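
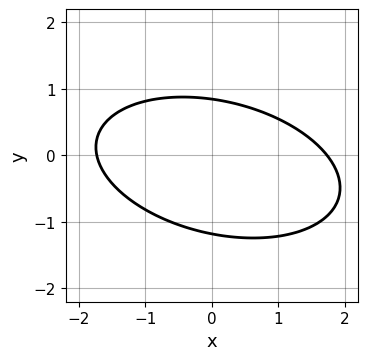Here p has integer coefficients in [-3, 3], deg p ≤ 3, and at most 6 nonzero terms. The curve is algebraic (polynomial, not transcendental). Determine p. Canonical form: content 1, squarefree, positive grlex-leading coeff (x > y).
1. deg p = 2.
2. Putting this together gives p.

x^2 + x*y + 3*y^2 + y - 3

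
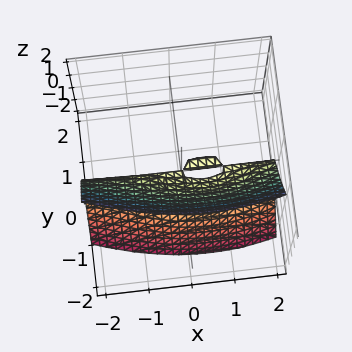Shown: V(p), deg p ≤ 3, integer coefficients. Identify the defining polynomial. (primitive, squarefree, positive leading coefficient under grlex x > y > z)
x^2*y + 3*y^3 - x*y + 2*z^2

1. The picture has 2 separate pieces.
2. deg p = 3.
3. Observable constraints: it crosses the z-axis at the gridline z = 0; every point of the x-axis in the box is on the surface; it meets the y-axis at y = 0 (among the integer gridlines).
4. Matching integer coefficients to the picture gives p.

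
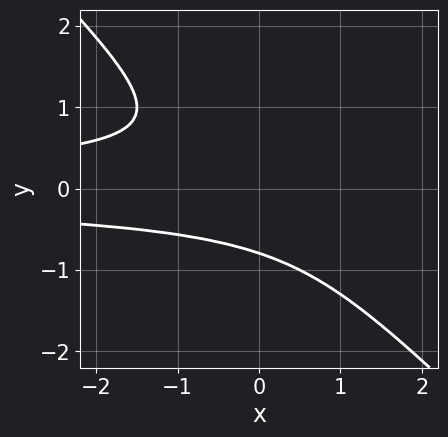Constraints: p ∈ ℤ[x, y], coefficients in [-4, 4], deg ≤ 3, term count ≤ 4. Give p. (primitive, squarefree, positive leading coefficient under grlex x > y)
2*x*y^2 + 2*y^3 + 1

First, deg p = 3. A generic line meets the curve in up to 3 points.
Next, reading off the gridlines: no x-intercept at any integer in the box.
Finally, assembling these constraints gives the stated polynomial.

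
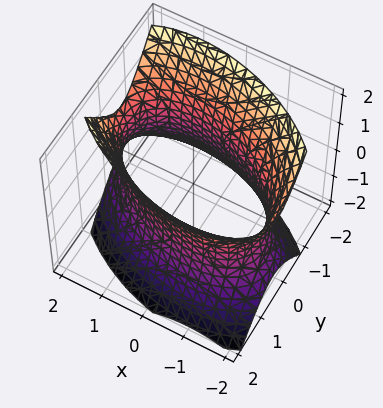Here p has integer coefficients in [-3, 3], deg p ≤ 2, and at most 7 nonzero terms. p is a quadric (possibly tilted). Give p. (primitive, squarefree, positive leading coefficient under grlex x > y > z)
x^2 + x*y + 2*y^2 - z^2 - 3

First, degree: no degree-1 surface has this shape, so deg p = 2.
Then, against the integer gridlines: no z-intercept at any integer in the box.
Finally, these observations pin down the coefficients.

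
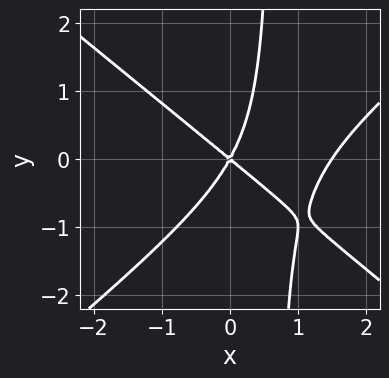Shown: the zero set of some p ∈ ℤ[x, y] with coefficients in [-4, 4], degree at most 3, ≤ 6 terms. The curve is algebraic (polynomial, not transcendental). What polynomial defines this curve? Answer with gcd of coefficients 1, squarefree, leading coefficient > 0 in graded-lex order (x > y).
2*x^3 - 3*x*y^2 - 3*x^2 - 2*x*y + 2*y^2

(a) The degree is 3 — a generic line meets the curve in up to 3 points.
(b) Reading off the gridlines: one x-axis crossing is at x = 0; it crosses the y-axis at the gridline y = 0.
(c) Solving for integer coefficients yields p as stated.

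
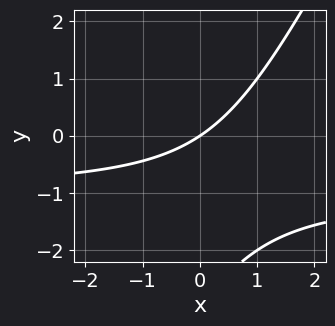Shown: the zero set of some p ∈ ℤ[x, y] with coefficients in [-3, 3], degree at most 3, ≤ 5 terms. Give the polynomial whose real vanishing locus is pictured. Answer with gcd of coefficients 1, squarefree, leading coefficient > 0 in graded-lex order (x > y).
1. deg p = 2. The shape is more complex than any degree-1 curve.
2. Against the integer gridlines: one y-axis crossing is at y = 0; it crosses the x-axis at the gridline x = 0.
3. Matching integer coefficients to the picture gives p.

2*x*y - y^2 + 2*x - 3*y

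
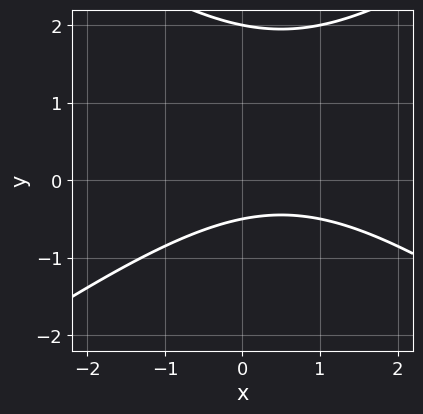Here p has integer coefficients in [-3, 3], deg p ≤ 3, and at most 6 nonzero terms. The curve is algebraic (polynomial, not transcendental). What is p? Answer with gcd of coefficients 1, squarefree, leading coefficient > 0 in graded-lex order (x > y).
x^2 - 2*y^2 - x + 3*y + 2

deg p = 2. No degree-1 curve has this shape.
Against the integer gridlines: one y-axis crossing is at y = 2; no x-intercept at any integer in the box.
The integer polynomial consistent with all of this is the stated p.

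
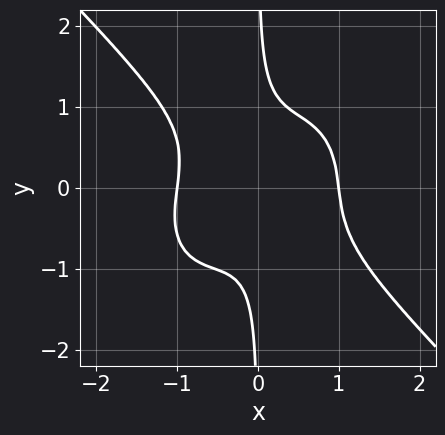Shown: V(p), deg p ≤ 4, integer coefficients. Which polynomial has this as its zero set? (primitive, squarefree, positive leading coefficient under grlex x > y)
deg p = 4. No degree-3 curve has this shape.
Checking where it meets the axes: among the integer gridlines, it crosses the x-axis at x ∈ {-1, 1}; the curve avoids every integer y-axis point in the box.
Matching integer coefficients to the picture gives p.

3*x^4 + 3*x*y^3 + x^2*y - 2*x^2 - 1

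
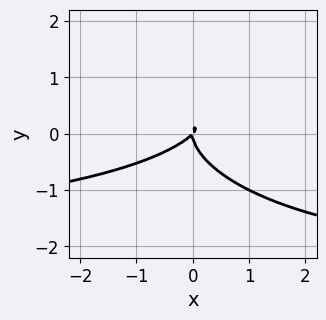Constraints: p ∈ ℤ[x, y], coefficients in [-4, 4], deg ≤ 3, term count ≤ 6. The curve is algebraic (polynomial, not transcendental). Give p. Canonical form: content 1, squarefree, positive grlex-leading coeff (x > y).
1. Degree: a generic line meets the curve in up to 3 points, so deg p = 3.
2. From the axis intercepts and sections: it crosses the x-axis at the gridline x = 0; one y-axis crossing is at y = 0.
3. Putting this together gives p.

x^2*y + 3*y^3 + 2*x^2 - 2*x*y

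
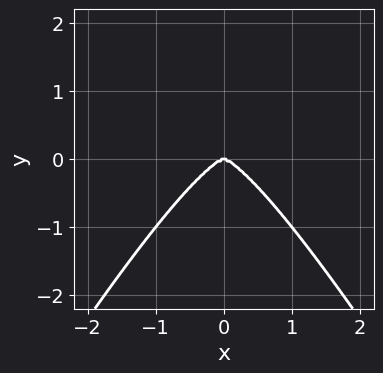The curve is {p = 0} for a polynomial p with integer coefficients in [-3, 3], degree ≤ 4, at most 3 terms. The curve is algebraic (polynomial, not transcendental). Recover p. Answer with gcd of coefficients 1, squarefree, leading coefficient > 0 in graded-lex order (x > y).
3*x^4 - x^2*y^2 + 2*y^3

1. The degree is 4 — no degree-3 curve has this shape.
2. Symmetries: the x ↦ −x reflection is a symmetry, so x appears only in even powers.
3. Observable constraints: it crosses the x-axis at the gridline x = 0; it crosses the y-axis at the gridline y = 0.
4. Matching integer coefficients to the picture gives p.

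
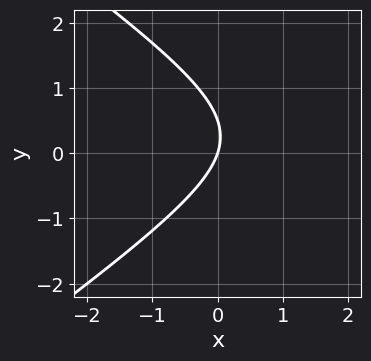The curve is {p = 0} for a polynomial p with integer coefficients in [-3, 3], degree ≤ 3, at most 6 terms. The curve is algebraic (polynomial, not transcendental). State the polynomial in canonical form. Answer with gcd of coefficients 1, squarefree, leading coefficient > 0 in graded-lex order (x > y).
(a) Degree: no degree-1 curve has this shape, so deg p = 2.
(b) From the axis intercepts and sections: one x-axis crossing is at x = 0; it crosses the y-axis at the gridline y = 0.
(c) Matching integer coefficients to the picture gives p.

x^2 - 2*y^2 - 3*x + y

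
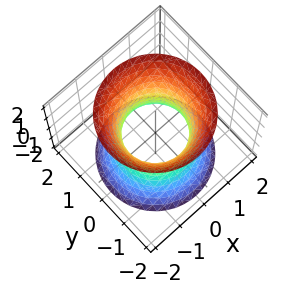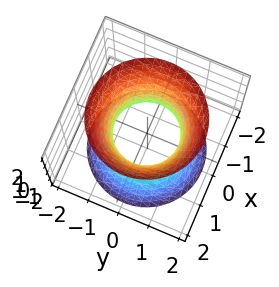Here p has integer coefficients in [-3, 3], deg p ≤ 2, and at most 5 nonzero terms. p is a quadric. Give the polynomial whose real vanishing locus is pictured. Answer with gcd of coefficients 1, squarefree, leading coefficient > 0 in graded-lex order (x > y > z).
2*x^2 + 2*y^2 - z^2 - 2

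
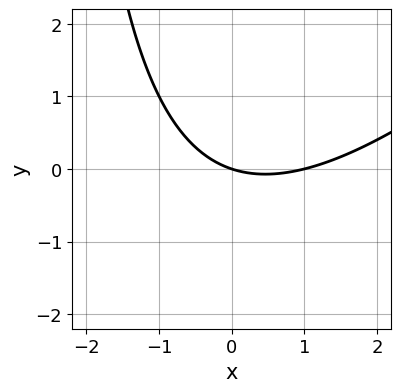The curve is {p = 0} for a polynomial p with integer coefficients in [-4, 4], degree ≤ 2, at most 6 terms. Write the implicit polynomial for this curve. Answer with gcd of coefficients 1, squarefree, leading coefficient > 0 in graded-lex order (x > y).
x^2 - x*y - x - 3*y

First, deg p = 2. No degree-1 curve has this shape.
Next, checking where it meets the axes: one y-axis crossing is at y = 0; the x-axis gridline crossings are at x ∈ {0, 1}.
Finally, solving for integer coefficients yields p as stated.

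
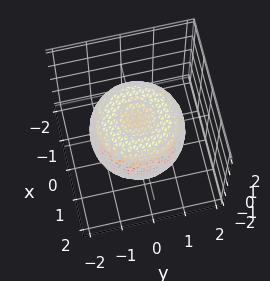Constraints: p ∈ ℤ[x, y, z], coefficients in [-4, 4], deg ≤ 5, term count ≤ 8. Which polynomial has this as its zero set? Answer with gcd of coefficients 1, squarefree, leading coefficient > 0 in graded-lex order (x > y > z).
2*x^4 + 4*x^2*y^2 + 2*y^4 - 3*x^2 - 3*y^2 + 3*z^2 - 2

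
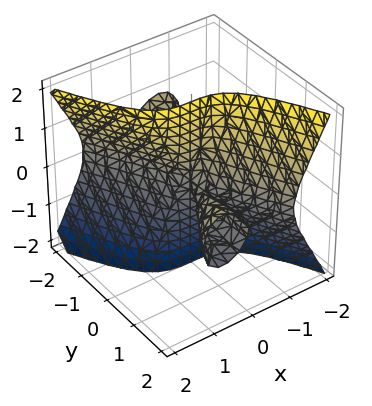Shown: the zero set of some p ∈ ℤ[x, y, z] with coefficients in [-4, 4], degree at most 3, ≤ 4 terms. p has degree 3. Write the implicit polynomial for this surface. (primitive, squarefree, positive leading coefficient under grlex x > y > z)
3*x^3 - x*y^2 + 2*y*z^2

First, I count 2 distinct pieces. Treating them together as one polynomial.
Then, degree: the shape is more complex than any degree-2 surface, so deg p = 3.
Then, observable constraints: every point of the z-axis in the box is on the surface; every point of the y-axis in the box is on the surface; one x-axis crossing is at x = 0.
Finally, the integer polynomial consistent with all of this is the stated p.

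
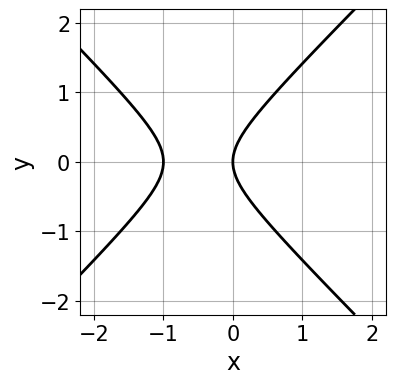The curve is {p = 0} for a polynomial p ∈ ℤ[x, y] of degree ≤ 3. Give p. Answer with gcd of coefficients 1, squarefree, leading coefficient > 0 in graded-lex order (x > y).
x^2 - y^2 + x

First, degree: a generic line meets the curve in up to 2 points, so deg p = 2.
Next, symmetries: the y ↦ −y reflection is a symmetry, so y appears only in even powers.
Then, observable constraints: it crosses the y-axis at the gridline y = 0; among the integer gridlines, it crosses the x-axis at x ∈ {-1, 0}.
Finally, putting this together gives p.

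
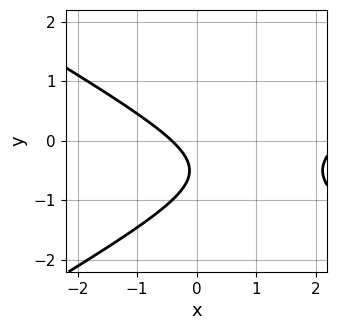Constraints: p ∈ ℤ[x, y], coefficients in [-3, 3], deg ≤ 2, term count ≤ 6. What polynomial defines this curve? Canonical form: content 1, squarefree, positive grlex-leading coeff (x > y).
(a) deg p = 2.
(b) Checking where it meets the axes: no y-intercept at any integer in the box.
(c) The integer polynomial consistent with all of this is the stated p.

x^2 - 3*y^2 - 2*x - 3*y - 1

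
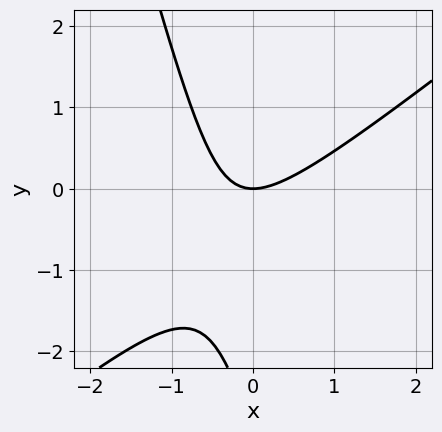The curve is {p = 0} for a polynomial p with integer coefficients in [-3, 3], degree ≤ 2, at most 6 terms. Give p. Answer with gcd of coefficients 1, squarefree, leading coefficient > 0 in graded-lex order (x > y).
1. deg p = 2. A generic line meets the curve in up to 2 points.
2. Against the integer gridlines: it meets the y-axis at y = 0 (among the integer gridlines); it meets the x-axis at x = 0 (among the integer gridlines).
3. Solving for integer coefficients yields p as stated.

3*x^2 - 3*x*y - y^2 - 3*y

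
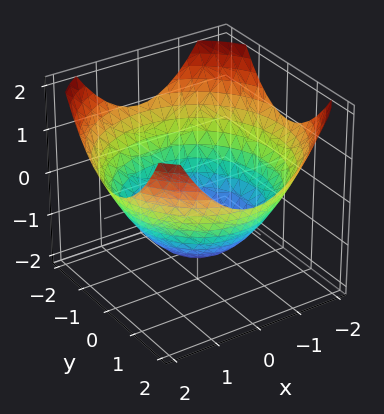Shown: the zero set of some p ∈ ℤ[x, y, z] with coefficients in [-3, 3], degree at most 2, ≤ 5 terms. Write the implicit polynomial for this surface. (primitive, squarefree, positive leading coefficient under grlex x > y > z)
(a) The degree is 2 — no degree-1 surface has this shape.
(b) Symmetries: rotational symmetry about the z-axis ⇒ p depends on x, y only through x² + y².
(c) From the axis intercepts and sections: a circular section at z = 0 has radius between 1 and 2.
(d) Putting this together gives p.

x^2 + y^2 - 2*z - 3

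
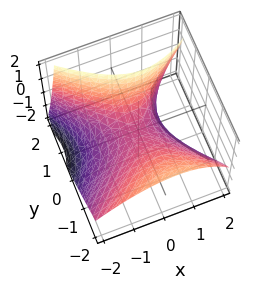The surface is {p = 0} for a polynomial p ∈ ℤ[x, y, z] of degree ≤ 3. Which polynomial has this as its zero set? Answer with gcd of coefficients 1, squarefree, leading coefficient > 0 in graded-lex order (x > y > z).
2*x^2 - x*z - 2*y^2 - 2*y*z + 3*z

The degree is 2 — the shape is more complex than any degree-1 surface.
Observable constraints: it crosses the x-axis at the gridline x = 0; one z-axis crossing is at z = 0; it meets the y-axis at y = 0 (among the integer gridlines).
Putting this together gives p.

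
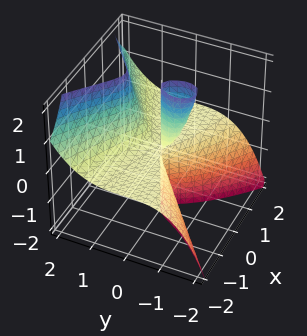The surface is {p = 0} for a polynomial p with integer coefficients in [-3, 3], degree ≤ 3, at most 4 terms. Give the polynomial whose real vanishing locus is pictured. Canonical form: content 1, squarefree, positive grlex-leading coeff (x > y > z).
First, the picture has 2 separate pieces. Treating them together as one polynomial.
Next, the degree is 3 — no degree-2 surface has this shape.
Then, against the integer gridlines: every point of the z-axis in the box is on the surface; one y-axis crossing is at y = 0; every point of the x-axis in the box is on the surface.
Finally, putting this together gives p.

3*x^2*z - 2*y^3 + y*z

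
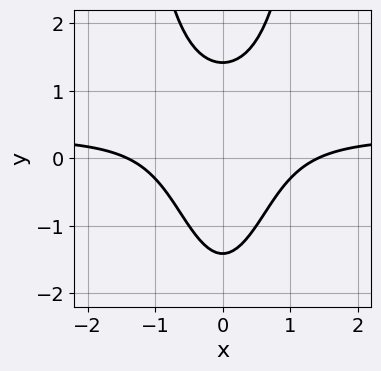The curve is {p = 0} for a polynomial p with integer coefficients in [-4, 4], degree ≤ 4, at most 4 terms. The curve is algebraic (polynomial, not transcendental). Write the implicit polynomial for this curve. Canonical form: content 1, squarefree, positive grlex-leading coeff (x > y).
First, deg p = 3. No degree-2 curve has this shape.
Next, symmetries: mirror symmetry x ↦ −x ⇒ only even powers of x.
Finally, assembling these constraints gives the stated polynomial.

3*x^2*y - x^2 - y^2 + 2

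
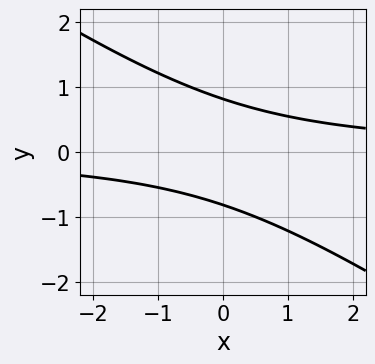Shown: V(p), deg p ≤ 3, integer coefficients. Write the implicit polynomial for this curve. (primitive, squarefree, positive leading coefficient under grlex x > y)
1. Degree: a generic line meets the curve in up to 2 points, so deg p = 2.
2. From the axis intercepts and sections: the curve avoids every integer x-axis point in the box.
3. Solving for integer coefficients yields p as stated.

2*x*y + 3*y^2 - 2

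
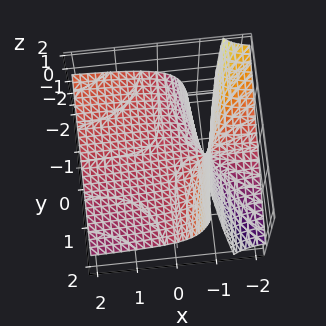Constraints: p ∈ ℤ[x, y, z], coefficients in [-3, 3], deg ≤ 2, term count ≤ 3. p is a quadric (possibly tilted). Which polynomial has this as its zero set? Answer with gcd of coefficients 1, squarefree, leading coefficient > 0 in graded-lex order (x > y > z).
x*y + 3*x*z + 3*z

1. deg p = 2. No degree-1 surface has this shape.
2. Checking where it meets the axes: it crosses the z-axis at the gridline z = 0; every point of the x-axis in the box is on the surface.
3. These observations pin down the coefficients. Check: (0, -2, 0) on the y-axis lies on the surface, and p(0, -2, 0) = 0. ✓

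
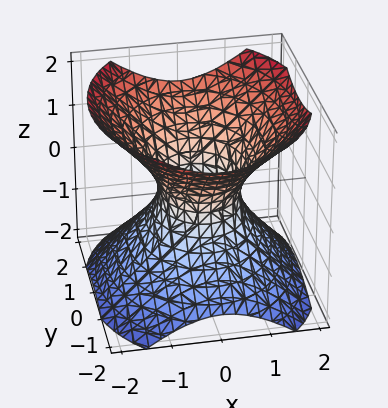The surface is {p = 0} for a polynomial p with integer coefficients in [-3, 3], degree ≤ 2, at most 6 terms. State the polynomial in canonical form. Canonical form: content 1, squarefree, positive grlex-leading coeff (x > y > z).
3*x^2 + 2*y^2 - 3*z^2 - 2

The degree is 2 — one connected sheet with a waist; a quadric.
Symmetries: mirror symmetry z ↦ −z ⇒ only even powers of z; mirror symmetry x ↦ −x ⇒ only even powers of x; the y ↦ −y reflection is a symmetry, so y appears only in even powers.
Observable constraints: no z-intercept at any integer in the box; among the integer gridlines, it crosses the y-axis at y ∈ {-1, 1}.
These observations pin down the coefficients.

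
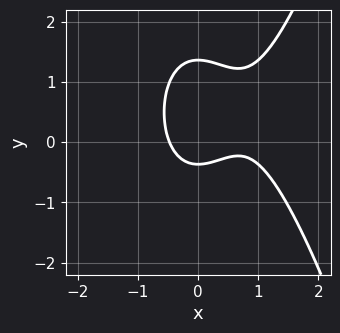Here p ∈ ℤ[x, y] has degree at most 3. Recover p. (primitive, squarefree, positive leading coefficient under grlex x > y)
First, degree: a generic line meets the curve in up to 3 points, so deg p = 3.
Finally, solving for integer coefficients yields p as stated.

3*x^3 - 3*x^2 - 2*y^2 + 2*y + 1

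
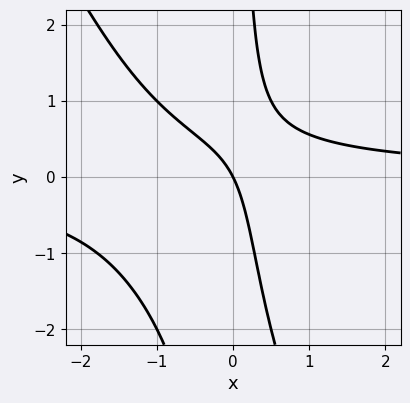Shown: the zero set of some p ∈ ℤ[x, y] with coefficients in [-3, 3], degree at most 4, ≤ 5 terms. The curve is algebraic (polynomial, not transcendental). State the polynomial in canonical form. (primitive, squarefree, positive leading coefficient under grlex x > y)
Degree: a generic line meets the curve in up to 3 points, so deg p = 3.
From the visible intercepts: it meets the x-axis at x = 0 (among the integer gridlines); one y-axis crossing is at y = 0.
Solving for integer coefficients yields p as stated.

2*x^2*y + x*y^2 + 2*x*y - 2*x - y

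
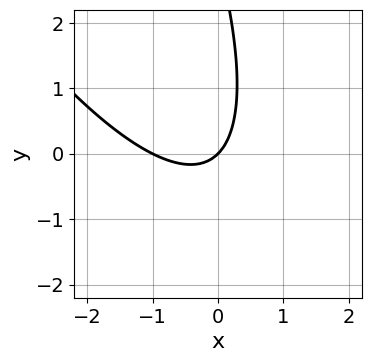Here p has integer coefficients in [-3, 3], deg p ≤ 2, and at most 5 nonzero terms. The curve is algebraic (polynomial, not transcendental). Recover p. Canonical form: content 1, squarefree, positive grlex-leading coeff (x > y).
Degree: a generic line meets the curve in up to 2 points, so deg p = 2.
Reading off the gridlines: among the integer gridlines, it crosses the x-axis at x ∈ {-1, 0}; it meets the y-axis at y = 0 (among the integer gridlines).
These observations pin down the coefficients.

3*x^2 + 3*x*y + y^2 + 3*x - 3*y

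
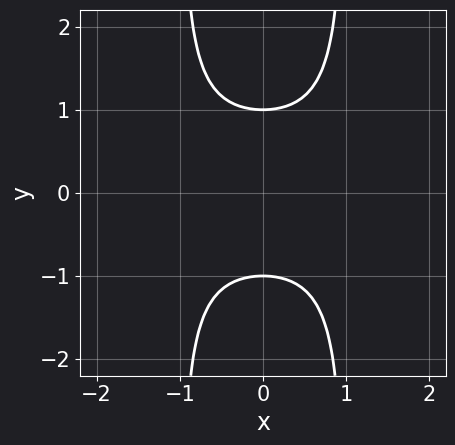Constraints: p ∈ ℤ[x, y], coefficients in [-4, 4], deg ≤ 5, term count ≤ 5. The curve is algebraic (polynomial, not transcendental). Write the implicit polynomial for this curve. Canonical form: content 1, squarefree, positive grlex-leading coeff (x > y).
x^4 + 3*x^2*y^2 - 3*y^2 + 3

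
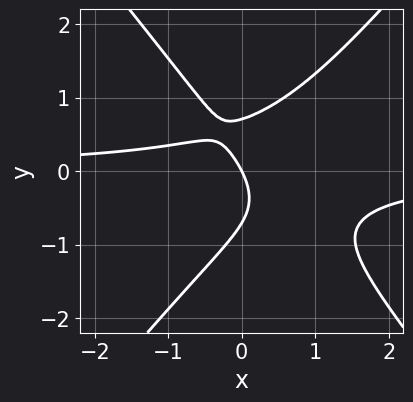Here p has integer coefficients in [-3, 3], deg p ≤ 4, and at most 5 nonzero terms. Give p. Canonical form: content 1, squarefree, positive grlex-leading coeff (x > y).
3*x^2*y - 2*y^3 - 2*x*y + 2*x + y

1. Degree: a generic line meets the curve in up to 3 points, so deg p = 3.
2. Reading off the gridlines: one x-axis crossing is at x = 0; one y-axis crossing is at y = 0.
3. Matching integer coefficients to the picture gives p.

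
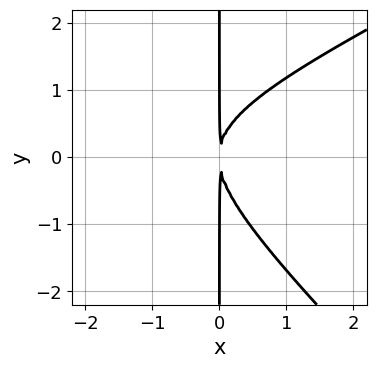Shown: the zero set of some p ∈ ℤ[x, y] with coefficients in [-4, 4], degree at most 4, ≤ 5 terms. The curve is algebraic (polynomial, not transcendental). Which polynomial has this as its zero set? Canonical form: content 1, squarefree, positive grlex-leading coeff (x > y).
x^3 - x^2*y - 2*x*y^2 + 3*x^2

1. The degree is 3 — no degree-2 curve has this shape.
2. From the axis intercepts and sections: every point of the y-axis in the box is on the curve.
3. Assembling these constraints gives the stated polynomial.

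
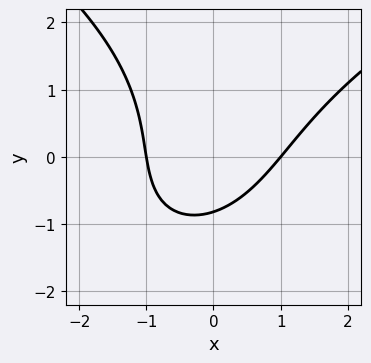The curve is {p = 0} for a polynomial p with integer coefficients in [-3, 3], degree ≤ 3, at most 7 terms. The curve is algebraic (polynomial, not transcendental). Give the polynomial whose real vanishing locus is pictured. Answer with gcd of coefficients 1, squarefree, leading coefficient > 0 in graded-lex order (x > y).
y^3 - 3*x^2 + 2*x*y + 3*y + 3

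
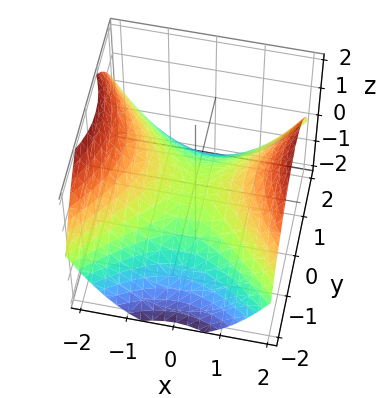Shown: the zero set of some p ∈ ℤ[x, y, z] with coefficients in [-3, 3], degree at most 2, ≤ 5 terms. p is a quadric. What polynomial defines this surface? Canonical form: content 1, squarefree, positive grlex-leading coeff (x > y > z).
First, the degree is 2 — a hyperbolic paraboloid; a quadric.
Next, symmetries: the y ↦ −y reflection is a symmetry, so y appears only in even powers; mirror symmetry x ↦ −x ⇒ only even powers of x.
Then, from the axis intercepts and sections: it meets the x-axis at x = 0 (among the integer gridlines); it meets the z-axis at z = 0 (among the integer gridlines); it crosses the y-axis at the gridline y = 0.
Finally, fitting integer coefficients to these (and the overall shape) gives p.

x^2 - y^2 - 2*z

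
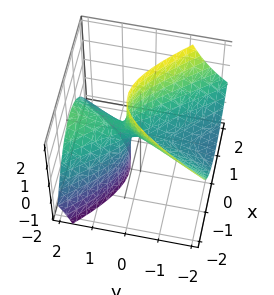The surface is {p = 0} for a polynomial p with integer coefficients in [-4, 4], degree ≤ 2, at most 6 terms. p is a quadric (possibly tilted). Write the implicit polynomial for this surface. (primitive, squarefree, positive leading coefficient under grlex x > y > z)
(a) Degree: a generic line meets the surface in up to 2 points, so deg p = 2.
(b) Checking where it meets the axes: it crosses the y-axis at the gridline y = 0; one x-axis crossing is at x = 0; it crosses the z-axis at the gridline z = 0.
(c) Together with the visible shape, these determine p as stated.

3*x^2 + x*y - y^2 + 3*y*z - z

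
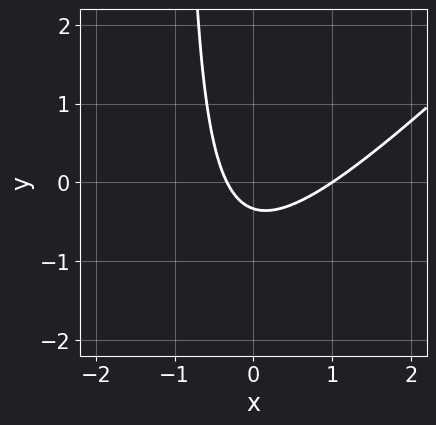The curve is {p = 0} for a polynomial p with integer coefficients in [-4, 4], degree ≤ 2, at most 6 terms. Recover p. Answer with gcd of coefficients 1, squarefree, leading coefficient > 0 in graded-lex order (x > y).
3*x^2 - 3*x*y - 2*x - 3*y - 1

First, deg p = 2.
Next, reading off the gridlines: it crosses the x-axis at the gridline x = 1.
Finally, assembling these constraints gives the stated polynomial.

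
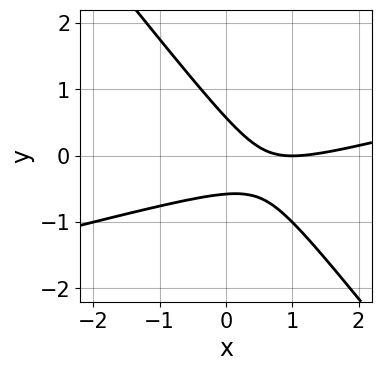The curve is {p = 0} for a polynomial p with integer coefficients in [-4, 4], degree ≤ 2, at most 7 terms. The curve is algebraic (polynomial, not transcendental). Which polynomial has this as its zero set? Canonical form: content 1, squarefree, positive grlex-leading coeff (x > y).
x^2 - 3*x*y - 3*y^2 - 2*x + 1

1. deg p = 2. The shape is more complex than any degree-1 curve.
2. Checking where it meets the axes: it meets the x-axis at x = 1 (among the integer gridlines).
3. These observations pin down the coefficients.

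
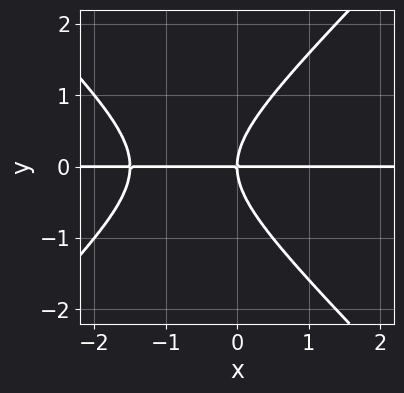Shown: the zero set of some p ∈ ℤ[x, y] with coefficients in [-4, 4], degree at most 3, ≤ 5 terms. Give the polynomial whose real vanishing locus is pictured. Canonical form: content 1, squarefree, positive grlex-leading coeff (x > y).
First, the degree is 3 — the shape is more complex than any degree-2 curve.
Then, checking where it meets the axes: it meets the y-axis at y = 0 (among the integer gridlines); every point of the x-axis in the box is on the curve.
Finally, matching integer coefficients to the picture gives p.

2*x^2*y - 2*y^3 + 3*x*y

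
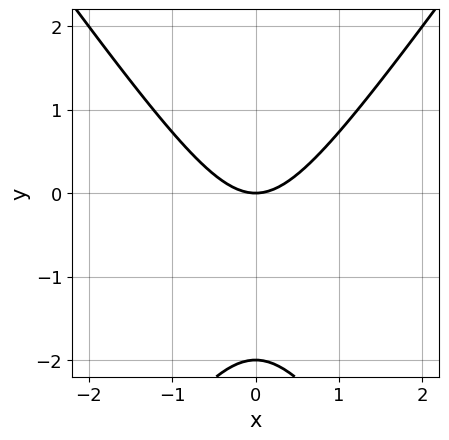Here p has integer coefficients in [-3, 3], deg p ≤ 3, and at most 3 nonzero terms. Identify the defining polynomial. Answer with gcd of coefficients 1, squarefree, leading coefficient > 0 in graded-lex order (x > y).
(a) Degree: the shape is more complex than any degree-1 curve, so deg p = 2.
(b) Symmetries: mirror symmetry x ↦ −x ⇒ only even powers of x.
(c) Reading off the gridlines: among the integer gridlines, it crosses the y-axis at y ∈ {-2, 0}; one x-axis crossing is at x = 0.
(d) Solving for integer coefficients yields p as stated.

2*x^2 - y^2 - 2*y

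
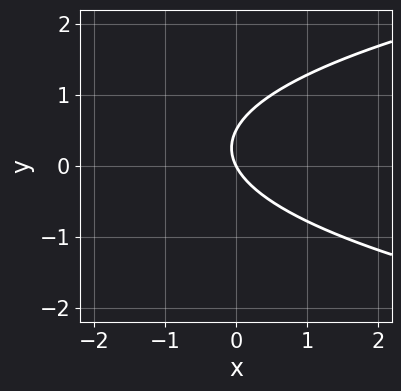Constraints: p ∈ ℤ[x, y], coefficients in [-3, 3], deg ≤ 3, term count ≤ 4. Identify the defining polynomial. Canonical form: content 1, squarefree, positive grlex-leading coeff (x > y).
2*y^2 - 2*x - y

(a) The degree is 2 — the shape is more complex than any degree-1 curve.
(b) From the axis intercepts and sections: it meets the y-axis at y = 0 (among the integer gridlines); one x-axis crossing is at x = 0.
(c) Together with the visible shape, these determine p as stated.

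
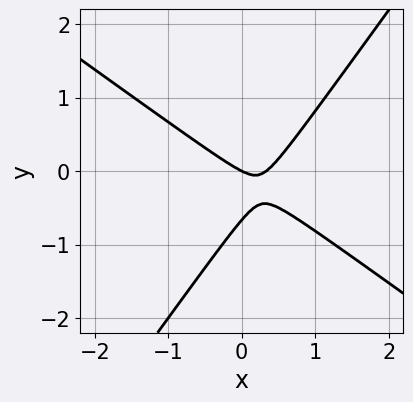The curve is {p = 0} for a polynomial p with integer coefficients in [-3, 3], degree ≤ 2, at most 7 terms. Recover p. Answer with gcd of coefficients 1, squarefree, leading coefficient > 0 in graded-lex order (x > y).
First, the degree is 2 — no degree-1 curve has this shape.
Next, reading off the gridlines: it meets the y-axis at y = 0 (among the integer gridlines); one x-axis crossing is at x = 0.
Finally, fitting integer coefficients to these (and the overall shape) gives p.

3*x^2 + 2*x*y - 3*y^2 - x - 2*y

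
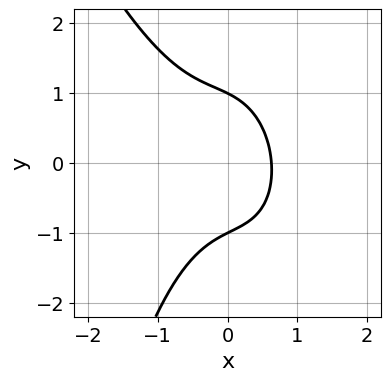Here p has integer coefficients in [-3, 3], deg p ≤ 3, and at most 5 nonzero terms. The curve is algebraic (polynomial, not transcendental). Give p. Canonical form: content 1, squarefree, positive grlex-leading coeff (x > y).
First, degree: a generic line meets the curve in up to 3 points, so deg p = 3.
Then, checking where it meets the axes: among the integer gridlines, it crosses the y-axis at y ∈ {-1, 1}.
Finally, putting this together gives p.

3*x^3 + x^2*y + 2*y^2 + 2*x - 2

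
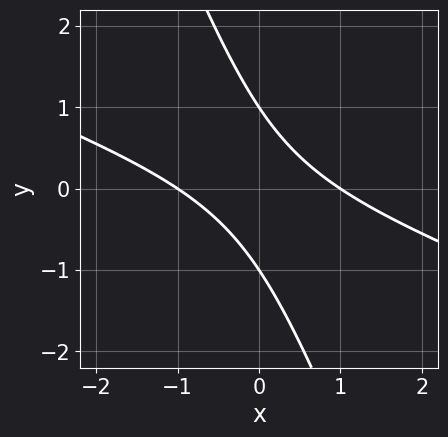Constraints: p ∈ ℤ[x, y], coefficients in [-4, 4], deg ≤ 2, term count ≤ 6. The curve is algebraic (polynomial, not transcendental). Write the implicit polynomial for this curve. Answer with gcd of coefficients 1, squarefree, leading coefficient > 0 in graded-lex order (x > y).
x^2 + 3*x*y + y^2 - 1

(a) deg p = 2. No degree-1 curve has this shape.
(b) Against the integer gridlines: the x-axis gridline crossings are at x ∈ {-1, 1}; among the integer gridlines, it crosses the y-axis at y ∈ {-1, 1}.
(c) These observations pin down the coefficients.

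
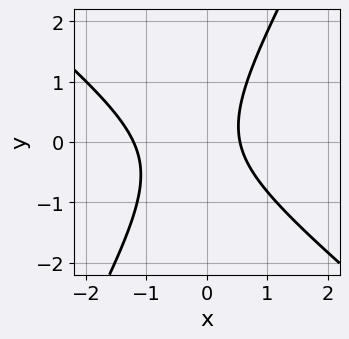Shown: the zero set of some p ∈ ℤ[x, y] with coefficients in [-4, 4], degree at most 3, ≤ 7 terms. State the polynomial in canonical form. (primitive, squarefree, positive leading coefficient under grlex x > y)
First, the degree is 2 — no degree-1 curve has this shape.
Then, against the integer gridlines: no y-intercept at any integer in the box.
Finally, fitting integer coefficients to these (and the overall shape) gives p.

3*x^2 + 2*x*y - 2*y^2 + 2*x - 2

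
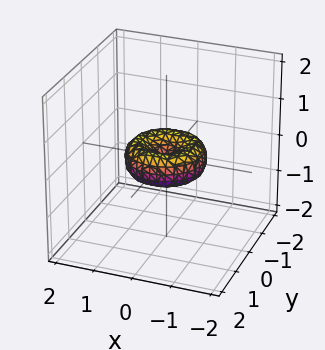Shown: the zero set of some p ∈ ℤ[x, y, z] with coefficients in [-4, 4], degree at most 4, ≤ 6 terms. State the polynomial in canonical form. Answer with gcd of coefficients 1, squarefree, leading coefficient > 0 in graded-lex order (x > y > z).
First, deg p = 4. No degree-3 surface has this shape.
Next, symmetries: rotational symmetry about the z-axis ⇒ p depends on x, y only through x² + y².
Next, from the axis intercepts and sections: among the integer gridlines, it crosses the x-axis at x ∈ {-1, 0, 1}; it crosses the z-axis at the gridline z = 0; the y-axis gridline crossings are at y ∈ {-1, 0, 1}.
Finally, together with the visible shape, these determine p as stated.

2*x^4 + 4*x^2*y^2 + 2*y^4 - 2*x^2 - 2*y^2 + 3*z^2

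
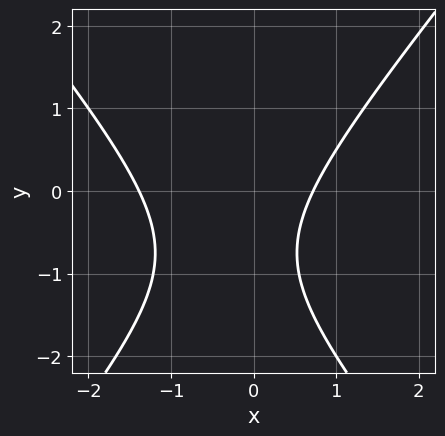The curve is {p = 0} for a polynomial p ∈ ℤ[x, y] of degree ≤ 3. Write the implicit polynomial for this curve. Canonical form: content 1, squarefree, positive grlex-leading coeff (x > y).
(a) Degree: no degree-1 curve has this shape, so deg p = 2.
(b) Checking where it meets the axes: no y-intercept at any integer in the box.
(c) Together with the visible shape, these determine p as stated.

3*x^2 - 2*y^2 + 2*x - 3*y - 3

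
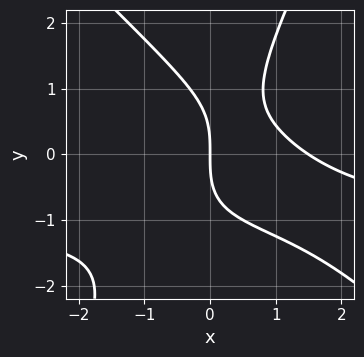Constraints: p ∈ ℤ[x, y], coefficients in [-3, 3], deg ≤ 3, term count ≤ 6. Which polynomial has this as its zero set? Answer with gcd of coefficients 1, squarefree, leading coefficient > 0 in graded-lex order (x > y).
2*x^2*y + x*y^2 - y^3 + 2*x^2 - 3*x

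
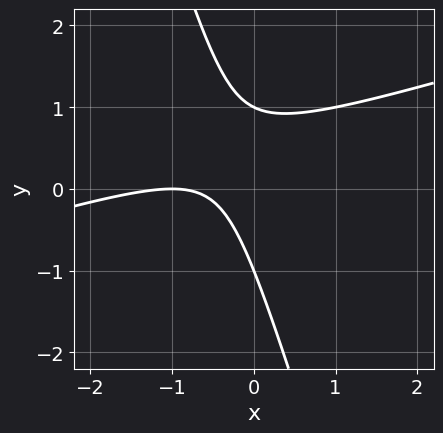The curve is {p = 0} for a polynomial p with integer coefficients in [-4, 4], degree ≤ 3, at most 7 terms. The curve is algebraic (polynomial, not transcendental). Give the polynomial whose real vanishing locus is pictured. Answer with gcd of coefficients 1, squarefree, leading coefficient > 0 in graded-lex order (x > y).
x^2 - 3*x*y - y^2 + 2*x + 1

The degree is 2 — no degree-1 curve has this shape.
Checking where it meets the axes: it meets the x-axis at x = -1 (among the integer gridlines); the y-axis gridline crossings are at y ∈ {-1, 1}.
Fitting integer coefficients to these (and the overall shape) gives p.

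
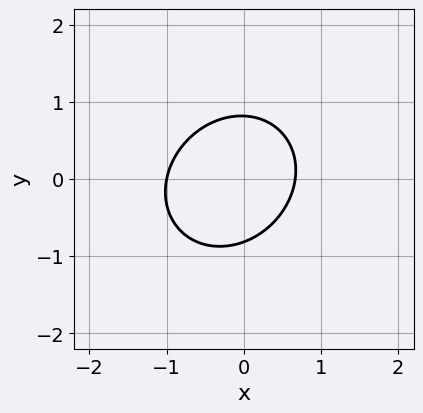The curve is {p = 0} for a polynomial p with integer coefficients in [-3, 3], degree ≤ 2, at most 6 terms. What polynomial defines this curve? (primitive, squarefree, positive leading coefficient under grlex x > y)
3*x^2 - x*y + 3*y^2 + x - 2

Degree: the shape is more complex than any degree-1 curve, so deg p = 2.
Checking where it meets the axes: it crosses the x-axis at the gridline x = -1.
Assembling these constraints gives the stated polynomial.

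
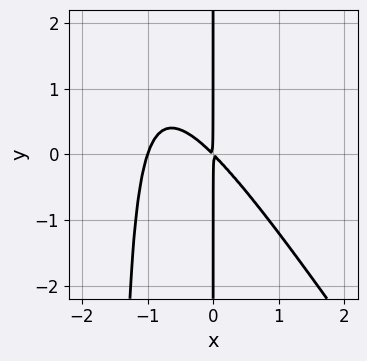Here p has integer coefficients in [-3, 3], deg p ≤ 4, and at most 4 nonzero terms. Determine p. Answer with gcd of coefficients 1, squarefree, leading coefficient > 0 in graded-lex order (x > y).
3*x^3 + 2*x^2*y + 3*x^2 + 3*x*y

First, the degree is 3 — the shape is more complex than any degree-2 curve.
Then, from the axis intercepts and sections: it crosses the x-axis at the gridline x = -1; every point of the y-axis in the box is on the curve.
Finally, solving for integer coefficients yields p as stated.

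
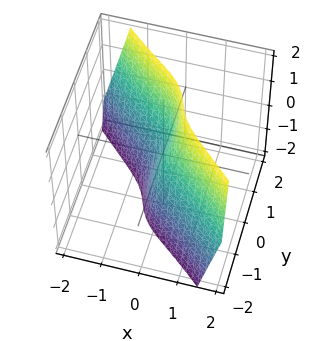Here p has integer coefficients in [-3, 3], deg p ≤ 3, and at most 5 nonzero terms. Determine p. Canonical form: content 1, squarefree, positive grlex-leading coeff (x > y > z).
3*x^3 + 2*x*y*z + 3*y^3 + 3*x - z

First, the degree is 3 — the shape is more complex than any degree-2 surface.
Next, from the visible intercepts: it crosses the y-axis at the gridline y = 0; it crosses the x-axis at the gridline x = 0; it crosses the z-axis at the gridline z = 0.
Finally, putting this together gives p.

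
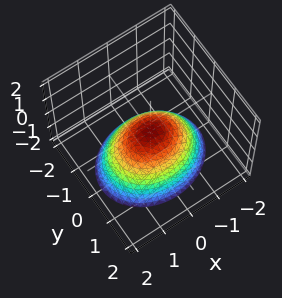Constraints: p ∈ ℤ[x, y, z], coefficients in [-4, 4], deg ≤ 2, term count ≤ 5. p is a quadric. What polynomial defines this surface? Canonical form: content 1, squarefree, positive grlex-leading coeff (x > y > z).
2*x^2 + 3*y^2 + 3*z

Degree: a paraboloid; a quadric, so deg p = 2.
Symmetries: the y ↦ −y reflection is a symmetry, so y appears only in even powers; mirror symmetry x ↦ −x ⇒ only even powers of x.
Against the integer gridlines: it meets the y-axis at y = 0 (among the integer gridlines); it meets the x-axis at x = 0 (among the integer gridlines); one z-axis crossing is at z = 0.
Matching integer coefficients to the picture gives p.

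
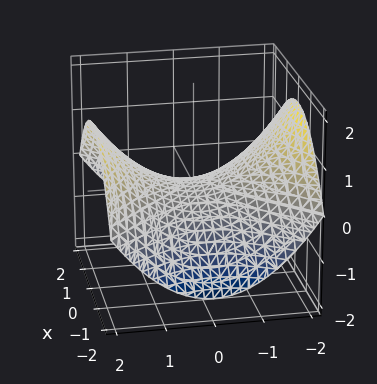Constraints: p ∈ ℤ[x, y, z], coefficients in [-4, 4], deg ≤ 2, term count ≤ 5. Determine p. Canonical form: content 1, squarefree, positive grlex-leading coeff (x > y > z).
x^2 - y^2 + 3*z

First, degree: a saddle surface; a quadric, so deg p = 2.
Next, symmetries: the x ↦ −x reflection is a symmetry, so x appears only in even powers; mirror symmetry y ↦ −y ⇒ only even powers of y.
Next, from the visible intercepts: one y-axis crossing is at y = 0; it meets the x-axis at x = 0 (among the integer gridlines).
Finally, matching integer coefficients to the picture gives p.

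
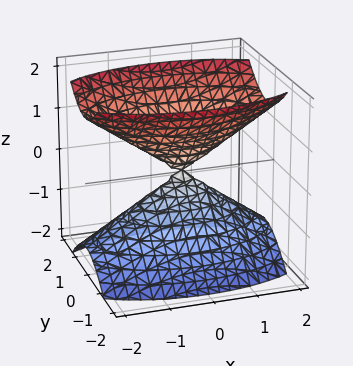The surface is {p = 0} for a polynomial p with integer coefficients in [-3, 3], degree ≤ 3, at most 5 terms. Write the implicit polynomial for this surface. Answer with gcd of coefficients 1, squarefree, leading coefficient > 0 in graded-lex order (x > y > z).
First, there are 2 components.
Next, degree: a double cone through the origin; a quadric, so deg p = 2.
Next, symmetries: it's symmetric under z → −z, forcing even powers of z; mirror symmetry y ↦ −y ⇒ only even powers of y; mirror symmetry x ↦ −x ⇒ only even powers of x.
Next, observable constraints: it crosses the x-axis at the gridline x = 0; it meets the z-axis at z = 0 (among the integer gridlines); it meets the y-axis at y = 0 (among the integer gridlines).
Finally, solving for integer coefficients yields p as stated.

x^2 + 3*y^2 - 2*z^2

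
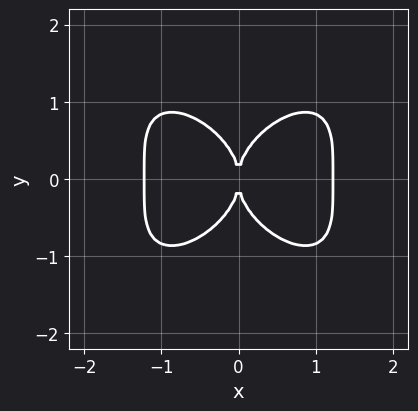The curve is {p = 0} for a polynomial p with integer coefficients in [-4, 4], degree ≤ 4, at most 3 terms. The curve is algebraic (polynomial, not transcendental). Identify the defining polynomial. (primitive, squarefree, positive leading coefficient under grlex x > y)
2*x^4 + 2*y^4 - 3*x^2

1. Degree: no degree-3 curve has this shape, so deg p = 4.
2. Symmetries: the x ↦ −x reflection is a symmetry, so x appears only in even powers; it's symmetric under y → −y, forcing even powers of y.
3. From the axis intercepts and sections: it meets the x-axis at x = 0 (among the integer gridlines); it meets the y-axis at y = 0 (among the integer gridlines).
4. These observations pin down the coefficients.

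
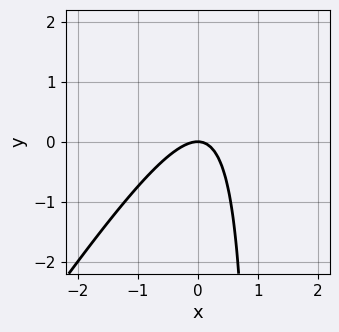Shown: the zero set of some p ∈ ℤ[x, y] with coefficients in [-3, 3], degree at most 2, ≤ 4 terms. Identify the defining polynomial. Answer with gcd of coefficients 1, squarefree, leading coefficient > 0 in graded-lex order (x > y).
3*x^2 - 2*x*y + 2*y

1. The degree is 2 — no degree-1 curve has this shape.
2. From the visible intercepts: it meets the x-axis at x = 0 (among the integer gridlines); one y-axis crossing is at y = 0.
3. Assembling these constraints gives the stated polynomial.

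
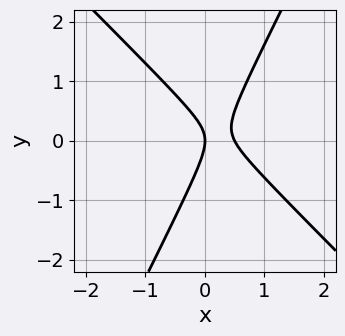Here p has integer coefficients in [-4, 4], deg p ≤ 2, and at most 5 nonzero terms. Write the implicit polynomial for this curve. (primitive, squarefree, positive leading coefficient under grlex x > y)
2*x^2 + x*y - y^2 - x

deg p = 2.
Observable constraints: it crosses the y-axis at the gridline y = 0; one x-axis crossing is at x = 0.
Matching integer coefficients to the picture gives p.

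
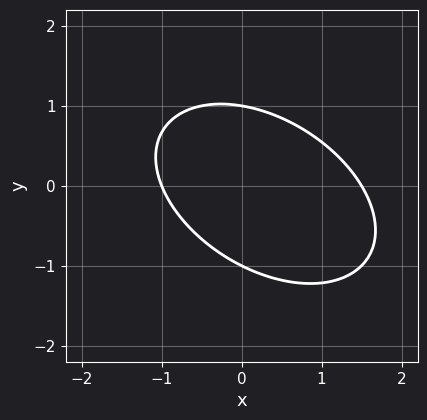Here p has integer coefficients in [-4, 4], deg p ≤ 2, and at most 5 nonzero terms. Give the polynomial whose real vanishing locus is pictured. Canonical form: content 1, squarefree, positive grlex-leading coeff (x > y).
(a) The degree is 2 — the shape is more complex than any degree-1 curve.
(b) Reading off the gridlines: one x-axis crossing is at x = -1; the y-axis gridline crossings are at y ∈ {-1, 1}.
(c) Matching integer coefficients to the picture gives p.

2*x^2 + 2*x*y + 3*y^2 - x - 3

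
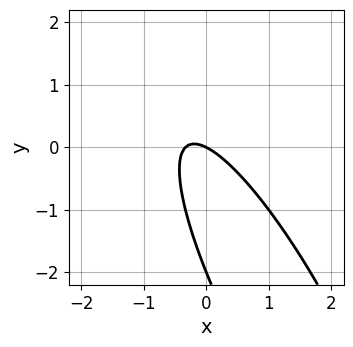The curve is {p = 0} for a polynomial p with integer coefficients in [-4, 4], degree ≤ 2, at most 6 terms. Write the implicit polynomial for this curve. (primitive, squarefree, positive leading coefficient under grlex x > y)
3*x^2 + 3*x*y + y^2 + x + 2*y

deg p = 2. The shape is more complex than any degree-1 curve.
Checking where it meets the axes: it meets the x-axis at x = 0 (among the integer gridlines); the y-axis gridline crossings are at y ∈ {-2, 0}.
Matching integer coefficients to the picture gives p.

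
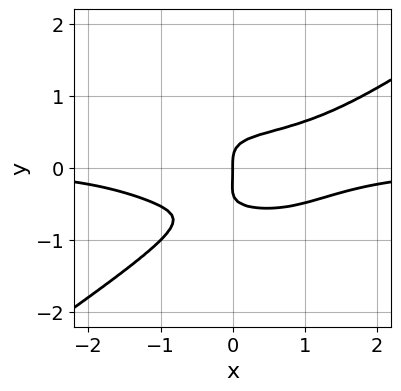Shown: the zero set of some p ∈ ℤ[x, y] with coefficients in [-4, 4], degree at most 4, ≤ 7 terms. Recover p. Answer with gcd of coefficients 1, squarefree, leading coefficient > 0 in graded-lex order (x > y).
x^3*y - 3*y^4 - 2*x*y^2 - y^3 + x

(a) The degree is 4 — the shape is more complex than any degree-3 curve.
(b) From the axis intercepts and sections: it crosses the x-axis at the gridline x = 0; one y-axis crossing is at y = 0.
(c) Solving for integer coefficients yields p as stated.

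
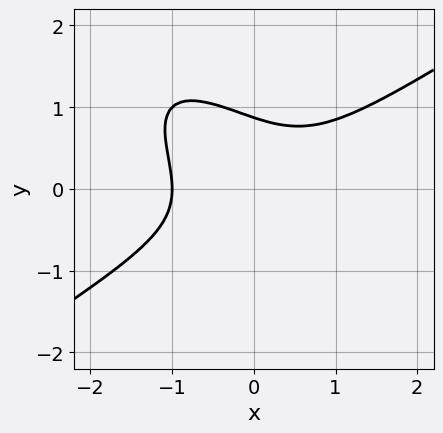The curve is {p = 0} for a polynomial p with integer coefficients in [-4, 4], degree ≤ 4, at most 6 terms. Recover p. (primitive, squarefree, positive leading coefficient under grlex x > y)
2*x^3 - 3*x*y^2 - 3*y^3 + 2

1. The degree is 3 — a generic line meets the curve in up to 3 points.
2. From the visible intercepts: it meets the x-axis at x = -1 (among the integer gridlines).
3. These observations pin down the coefficients.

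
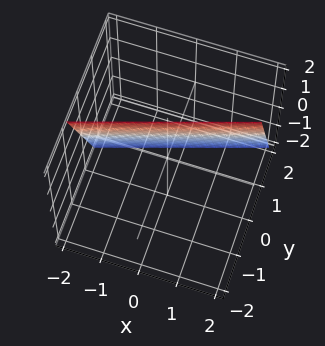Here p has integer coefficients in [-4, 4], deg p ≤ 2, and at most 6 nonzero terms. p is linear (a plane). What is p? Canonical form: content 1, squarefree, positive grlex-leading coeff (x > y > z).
x - 3*y - z + 2

1. The degree is 1 — the surface is flat (a plane).
2. Checking where it meets the axes: it meets the z-axis at z = 2 (among the integer gridlines); it crosses the x-axis at the gridline x = -2.
3. Fitting integer coefficients to these (and the overall shape) gives p.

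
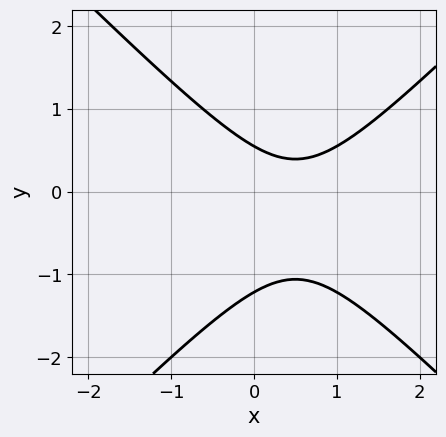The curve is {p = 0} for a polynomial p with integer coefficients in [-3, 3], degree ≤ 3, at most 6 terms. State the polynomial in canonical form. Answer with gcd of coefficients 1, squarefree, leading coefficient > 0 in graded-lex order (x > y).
3*x^2 - 3*y^2 - 3*x - 2*y + 2

deg p = 2. A generic line meets the curve in up to 2 points.
Observable constraints: it misses every integer gridline on the x-axis.
Matching integer coefficients to the picture gives p.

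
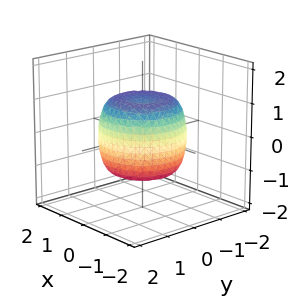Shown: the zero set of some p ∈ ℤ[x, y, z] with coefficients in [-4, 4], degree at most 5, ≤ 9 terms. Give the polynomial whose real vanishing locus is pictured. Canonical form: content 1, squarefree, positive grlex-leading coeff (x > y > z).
x^4 + 2*x^2*y^2 + y^4 - x^2 - y^2 + z^2 - 1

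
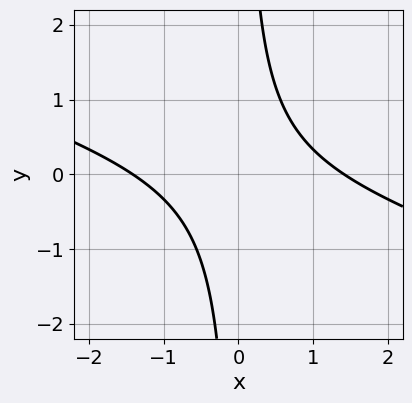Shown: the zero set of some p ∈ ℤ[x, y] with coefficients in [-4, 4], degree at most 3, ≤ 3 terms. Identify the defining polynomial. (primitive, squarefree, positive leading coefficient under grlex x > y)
x^2 + 3*x*y - 2

1. deg p = 2. No degree-1 curve has this shape.
2. Against the integer gridlines: no y-intercept at any integer in the box.
3. Putting this together gives p.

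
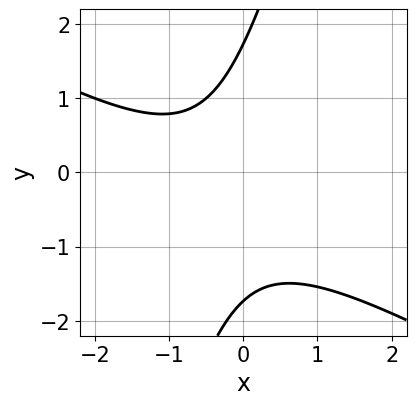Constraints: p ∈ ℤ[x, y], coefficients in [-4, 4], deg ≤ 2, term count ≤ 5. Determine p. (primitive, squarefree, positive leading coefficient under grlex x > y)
2*x^2 + 3*x*y - y^2 + 2*x + 3

First, degree: no degree-1 curve has this shape, so deg p = 2.
Then, from the axis intercepts and sections: no x-intercept at any integer in the box.
Finally, assembling these constraints gives the stated polynomial.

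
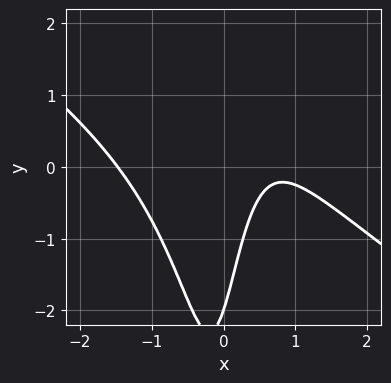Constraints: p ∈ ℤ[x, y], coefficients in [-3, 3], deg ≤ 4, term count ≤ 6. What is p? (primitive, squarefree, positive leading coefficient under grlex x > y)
1. Degree: a generic line meets the curve in up to 3 points, so deg p = 3.
2. Against the integer gridlines: one y-axis crossing is at y = -2.
3. Assembling these constraints gives the stated polynomial.

2*x^3 + 3*x^2*y - 3*x + y + 2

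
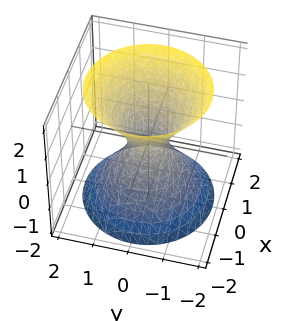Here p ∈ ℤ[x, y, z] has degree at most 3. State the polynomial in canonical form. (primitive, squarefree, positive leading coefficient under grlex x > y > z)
3*x^2 + 3*y^2 - 2*z^2 - 1

First, the degree is 2 — an hourglass — one-sheet hyperboloid; a quadric.
Next, symmetries: mirror symmetry z ↦ −z ⇒ only even powers of z; every cross-section ⟂ z is a circle, so x, y appear only via x² + y².
Next, from the axis intercepts and sections: it misses every integer gridline on the z-axis; a circular section at z = 2 has radius between 1 and 2.
Finally, solving for integer coefficients yields p as stated.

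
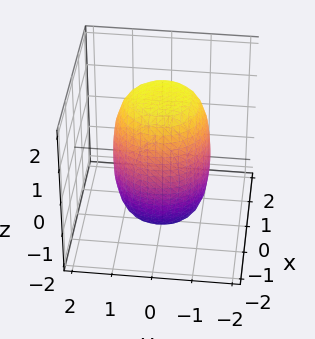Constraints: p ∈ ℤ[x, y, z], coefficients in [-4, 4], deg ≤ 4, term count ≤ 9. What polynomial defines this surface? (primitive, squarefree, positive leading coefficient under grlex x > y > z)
2*x^4 + 4*x^2*y^2 + 2*y^4 - x^2 - y^2 + z^2 - 3

1. Degree: no degree-3 surface has this shape, so deg p = 4.
2. Symmetries: every cross-section ⟂ z is a circle, so x, y appear only via x² + y².
3. From the axis intercepts and sections: a circular section at z = 0 has radius between 1 and 2.
4. Fitting integer coefficients to these (and the overall shape) gives p.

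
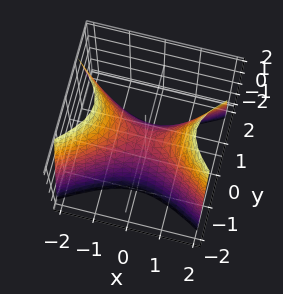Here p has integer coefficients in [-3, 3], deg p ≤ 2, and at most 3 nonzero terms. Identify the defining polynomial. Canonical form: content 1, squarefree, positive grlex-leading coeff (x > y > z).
x^2 - 2*y^2 - z

deg p = 2.
Symmetries: it's symmetric under x → −x, forcing even powers of x; mirror symmetry y ↦ −y ⇒ only even powers of y.
Against the integer gridlines: one x-axis crossing is at x = 0; it crosses the y-axis at the gridline y = 0; it crosses the z-axis at the gridline z = 0.
Matching integer coefficients to the picture gives p.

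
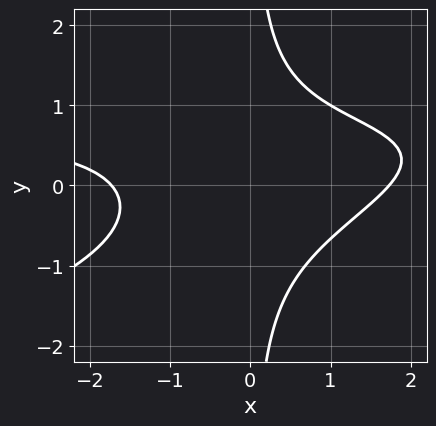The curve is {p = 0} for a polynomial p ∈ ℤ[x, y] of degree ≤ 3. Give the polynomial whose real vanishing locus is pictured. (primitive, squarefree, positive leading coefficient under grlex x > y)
x^2*y - 3*x*y^2 - x^2 + 3

deg p = 3. No degree-2 curve has this shape.
Reading off the gridlines: it misses every integer gridline on the y-axis.
Assembling these constraints gives the stated polynomial.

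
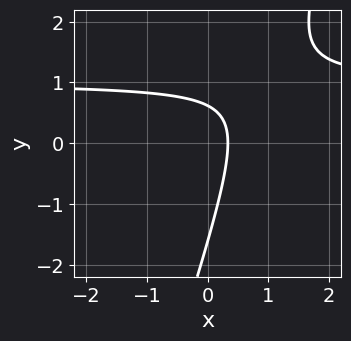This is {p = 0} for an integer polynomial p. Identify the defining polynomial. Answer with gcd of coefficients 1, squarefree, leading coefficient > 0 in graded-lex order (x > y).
First, degree: the shape is more complex than any degree-1 curve, so deg p = 2.
Finally, matching integer coefficients to the picture gives p.

3*x*y - y^2 - 3*x - y + 1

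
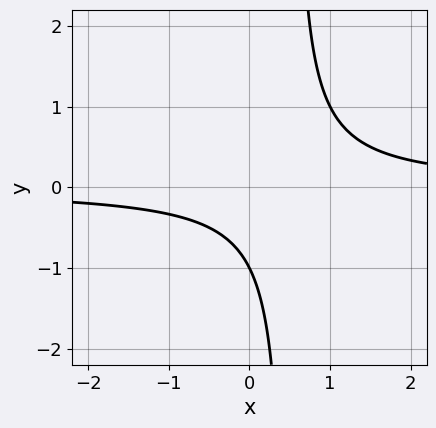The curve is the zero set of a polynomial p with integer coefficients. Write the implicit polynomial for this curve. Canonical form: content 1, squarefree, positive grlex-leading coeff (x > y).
2*x*y - y - 1

(a) deg p = 2. A generic line meets the curve in up to 2 points.
(b) Checking where it meets the axes: one y-axis crossing is at y = -1; the curve avoids every integer x-axis point in the box.
(c) Together with the visible shape, these determine p as stated.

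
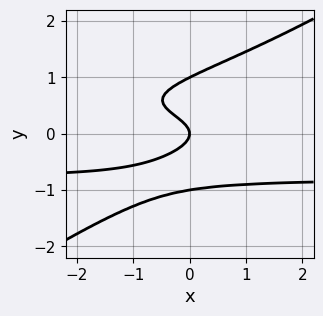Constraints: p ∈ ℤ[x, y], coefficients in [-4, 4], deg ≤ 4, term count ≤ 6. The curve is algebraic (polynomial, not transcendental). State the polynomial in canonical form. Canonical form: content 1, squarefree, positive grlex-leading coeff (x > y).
2*x*y^3 - 3*y^4 + 3*y^2 + x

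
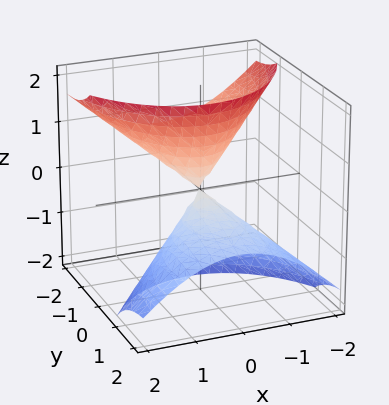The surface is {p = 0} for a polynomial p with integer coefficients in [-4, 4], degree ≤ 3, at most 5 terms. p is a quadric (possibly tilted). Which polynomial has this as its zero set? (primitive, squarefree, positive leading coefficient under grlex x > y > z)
2*x^2 + y^2 + 3*y*z - z^2

The picture has 2 separate pieces.
Degree: a generic line meets the surface in up to 2 points, so deg p = 2.
From the axis intercepts and sections: it meets the y-axis at y = 0 (among the integer gridlines); it crosses the x-axis at the gridline x = 0; one z-axis crossing is at z = 0.
Matching integer coefficients to the picture gives p.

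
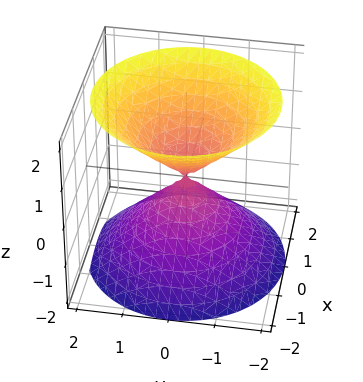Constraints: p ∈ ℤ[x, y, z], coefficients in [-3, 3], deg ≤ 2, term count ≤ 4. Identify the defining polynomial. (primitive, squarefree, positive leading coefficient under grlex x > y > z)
x^2 + y^2 - z^2

The picture has 2 separate pieces.
The degree is 2 — two nappes meeting at a single point; a quadric.
Symmetries: the z ↦ −z reflection is a symmetry, so z appears only in even powers; every cross-section ⟂ z is a circle, so x, y appear only via x² + y².
Against the integer gridlines: a circular section at z = -1 has radius exactly 1; it meets the y-axis at y = 0 (among the integer gridlines); it crosses the z-axis at the gridline z = 0; it meets the x-axis at x = 0 (among the integer gridlines).
Assembling these constraints gives the stated polynomial.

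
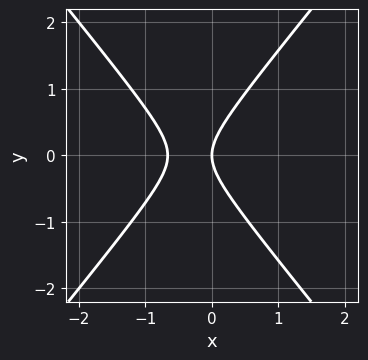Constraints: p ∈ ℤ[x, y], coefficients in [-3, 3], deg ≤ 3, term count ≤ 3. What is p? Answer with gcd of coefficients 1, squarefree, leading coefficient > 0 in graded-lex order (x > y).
First, degree: the shape is more complex than any degree-1 curve, so deg p = 2.
Next, symmetries: it's symmetric under y → −y, forcing even powers of y.
Then, against the integer gridlines: it meets the y-axis at y = 0 (among the integer gridlines); it meets the x-axis at x = 0 (among the integer gridlines).
Finally, solving for integer coefficients yields p as stated.

3*x^2 - 2*y^2 + 2*x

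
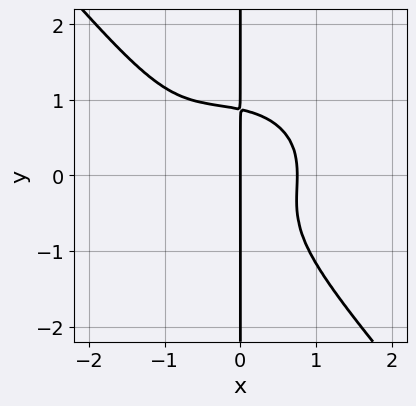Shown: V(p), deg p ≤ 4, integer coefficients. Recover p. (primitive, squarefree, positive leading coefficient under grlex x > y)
(a) deg p = 4.
(b) Observable constraints: it meets the x-axis at x = 0 (among the integer gridlines); every point of the y-axis in the box is on the curve.
(c) The integer polynomial consistent with all of this is the stated p.

2*x^4 + 2*x^2*y^2 + 3*x*y^3 + 2*x^3 - 2*x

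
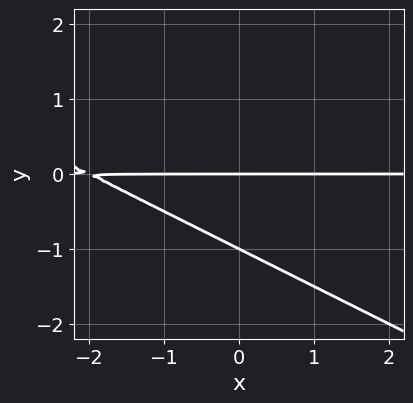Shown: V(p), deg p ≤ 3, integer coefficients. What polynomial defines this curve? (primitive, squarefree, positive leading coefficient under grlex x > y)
deg p = 2. A generic line meets the curve in up to 2 points.
Against the integer gridlines: the visible x-axis segment lies entirely on the curve; among the integer gridlines, it crosses the y-axis at y ∈ {-1, 0}.
Solving for integer coefficients yields p as stated.

x*y + 2*y^2 + 2*y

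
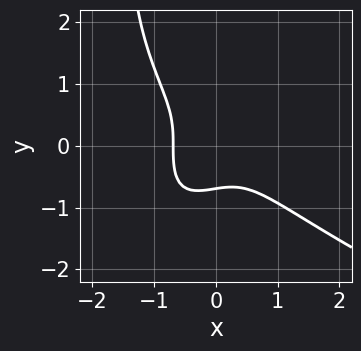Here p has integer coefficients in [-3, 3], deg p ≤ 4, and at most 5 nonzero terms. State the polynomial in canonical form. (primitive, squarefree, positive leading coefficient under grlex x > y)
2*x*y^3 + 3*x^3 + 3*y^3 + 1

1. Degree: no degree-3 curve has this shape, so deg p = 4.
2. Matching integer coefficients to the picture gives p.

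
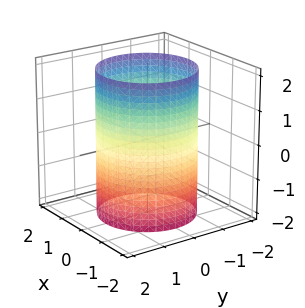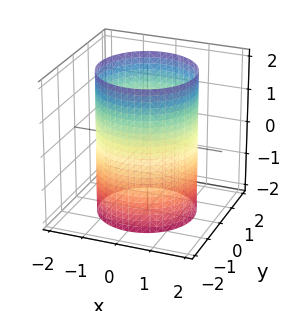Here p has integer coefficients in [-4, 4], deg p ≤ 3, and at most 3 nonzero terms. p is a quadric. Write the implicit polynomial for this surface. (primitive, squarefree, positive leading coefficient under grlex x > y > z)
x^2 + y^2 - 2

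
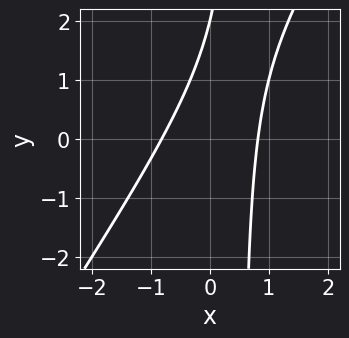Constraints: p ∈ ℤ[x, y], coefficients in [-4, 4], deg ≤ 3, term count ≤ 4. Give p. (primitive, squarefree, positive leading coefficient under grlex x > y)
First, the degree is 2 — the shape is more complex than any degree-1 curve.
Then, from the axis intercepts and sections: it meets the y-axis at y = 2 (among the integer gridlines).
Finally, assembling these constraints gives the stated polynomial.

3*x^2 - 2*x*y + y - 2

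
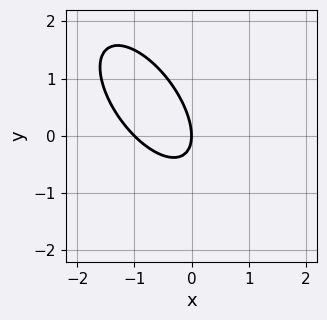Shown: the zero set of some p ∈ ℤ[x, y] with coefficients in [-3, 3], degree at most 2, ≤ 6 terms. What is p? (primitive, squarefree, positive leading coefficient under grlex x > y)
3*x^2 + 3*x*y + 2*y^2 + 3*x

(a) deg p = 2.
(b) Observable constraints: it crosses the y-axis at the gridline y = 0; the x-axis gridline crossings are at x ∈ {-1, 0}.
(c) The integer polynomial consistent with all of this is the stated p.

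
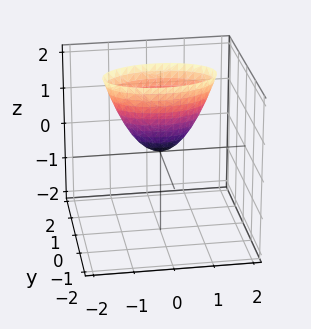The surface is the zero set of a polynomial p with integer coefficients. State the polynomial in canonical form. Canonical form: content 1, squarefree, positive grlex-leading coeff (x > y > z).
The degree is 2 — a paraboloid; a quadric.
Symmetries: mirror symmetry y ↦ −y ⇒ only even powers of y; the x ↦ −x reflection is a symmetry, so x appears only in even powers.
Against the integer gridlines: it crosses the x-axis at the gridline x = 0; one y-axis crossing is at y = 0; it crosses the z-axis at the gridline z = 0.
Assembling these constraints gives the stated polynomial.

x^2 + 3*y^2 - z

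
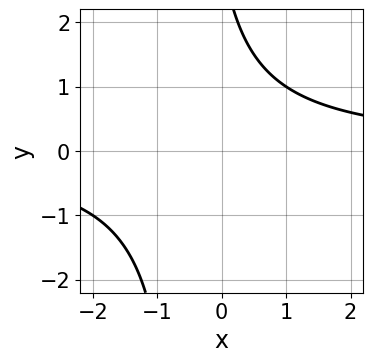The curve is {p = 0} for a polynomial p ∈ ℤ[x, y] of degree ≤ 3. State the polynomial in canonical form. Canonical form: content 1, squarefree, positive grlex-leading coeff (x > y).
1. The degree is 2 — no degree-1 curve has this shape.
2. Observable constraints: it misses every integer gridline on the y-axis; it misses every integer gridline on the x-axis.
3. These observations pin down the coefficients.

2*x*y + y - 3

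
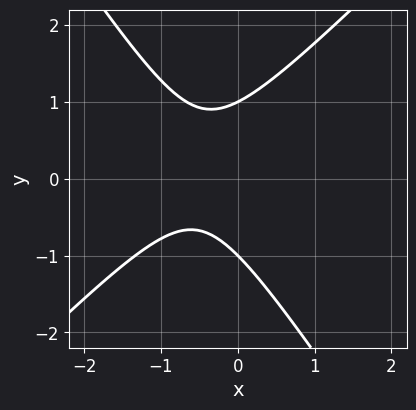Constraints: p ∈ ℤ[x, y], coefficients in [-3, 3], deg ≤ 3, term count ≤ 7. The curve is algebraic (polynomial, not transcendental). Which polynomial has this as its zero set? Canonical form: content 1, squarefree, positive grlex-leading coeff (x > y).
The degree is 2 — a generic line meets the curve in up to 2 points.
Checking where it meets the axes: the y-axis gridline crossings are at y ∈ {-1, 1}; it misses every integer gridline on the x-axis.
The integer polynomial consistent with all of this is the stated p.

3*x^2 - x*y - 2*y^2 + 3*x + 2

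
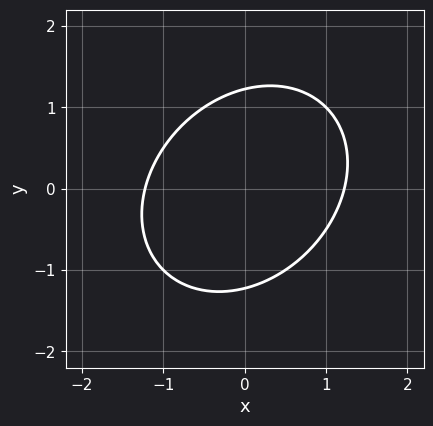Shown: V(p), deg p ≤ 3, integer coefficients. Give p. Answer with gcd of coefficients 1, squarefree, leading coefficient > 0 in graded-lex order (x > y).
2*x^2 - x*y + 2*y^2 - 3

1. Degree: a generic line meets the curve in up to 2 points, so deg p = 2.
2. Putting this together gives p.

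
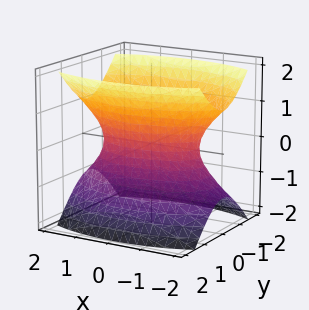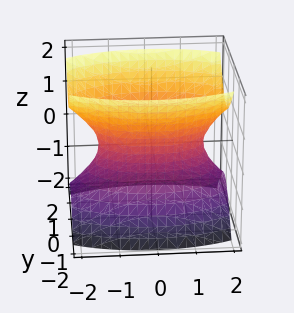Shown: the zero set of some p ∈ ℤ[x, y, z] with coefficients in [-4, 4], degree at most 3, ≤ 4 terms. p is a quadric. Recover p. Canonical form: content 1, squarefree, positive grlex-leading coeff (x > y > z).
First, the degree is 2 — an hourglass — one-sheet hyperboloid; a quadric.
Then, symmetries: mirror symmetry x ↦ −x ⇒ only even powers of x; it's symmetric under z → −z, forcing even powers of z; mirror symmetry y ↦ −y ⇒ only even powers of y.
Next, observable constraints: no z-intercept at any integer in the box.
Finally, solving for integer coefficients yields p as stated.

x^2 + 3*y^2 - 2*z^2 - 2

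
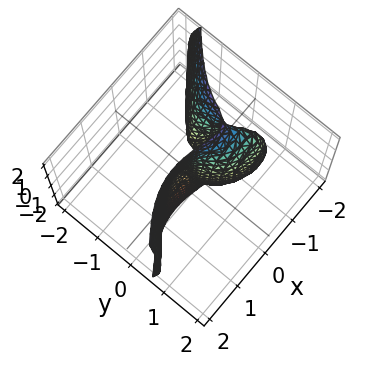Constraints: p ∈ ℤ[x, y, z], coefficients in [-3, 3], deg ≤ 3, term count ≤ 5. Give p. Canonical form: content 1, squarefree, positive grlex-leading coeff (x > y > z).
x^3 - 3*y^3 - y*z^2 - 3*x*y - x

(a) deg p = 3. A generic line meets the surface in up to 3 points.
(b) From the axis intercepts and sections: the visible z-axis segment lies entirely on the surface; the x-axis gridline crossings are at x ∈ {-1, 0, 1}; one y-axis crossing is at y = 0.
(c) These observations pin down the coefficients.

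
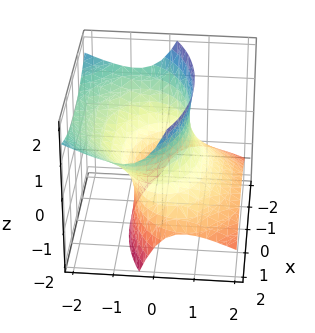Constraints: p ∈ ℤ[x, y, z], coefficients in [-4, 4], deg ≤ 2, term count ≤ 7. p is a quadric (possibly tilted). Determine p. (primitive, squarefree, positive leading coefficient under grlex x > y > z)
x^2 + 2*y^2 + 3*y*z - z^2 - 2

First, degree: no degree-1 surface has this shape, so deg p = 2.
Then, checking where it meets the axes: it misses every integer gridline on the z-axis; among the integer gridlines, it crosses the y-axis at y ∈ {-1, 1}.
Finally, solving for integer coefficients yields p as stated.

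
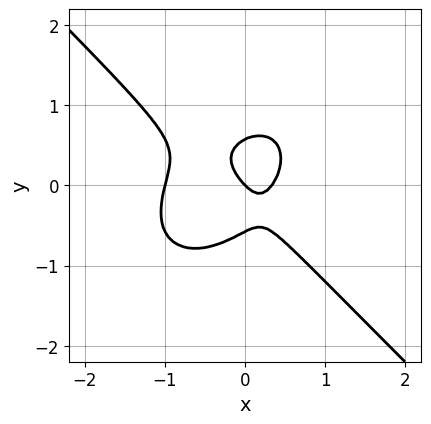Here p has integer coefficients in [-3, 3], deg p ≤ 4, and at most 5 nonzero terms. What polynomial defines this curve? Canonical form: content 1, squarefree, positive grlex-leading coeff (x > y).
deg p = 3.
Against the integer gridlines: it crosses the y-axis at the gridline y = 0; among the integer gridlines, it crosses the x-axis at x ∈ {-1, 0}.
Putting this together gives p.

3*x^3 + 3*y^3 + 2*x^2 - x - y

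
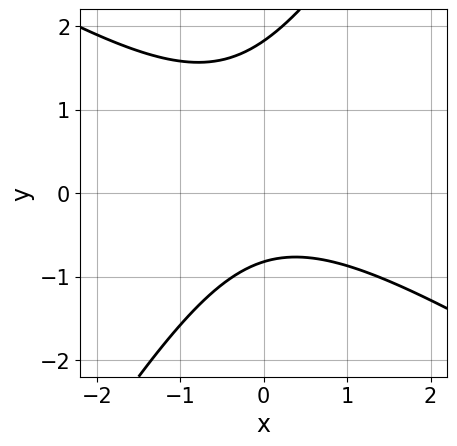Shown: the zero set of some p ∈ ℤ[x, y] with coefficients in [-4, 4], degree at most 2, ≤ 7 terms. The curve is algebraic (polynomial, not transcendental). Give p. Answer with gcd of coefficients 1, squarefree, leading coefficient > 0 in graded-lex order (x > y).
2*x^2 + 2*x*y - 2*y^2 + 2*y + 3

First, degree: no degree-1 curve has this shape, so deg p = 2.
Then, from the axis intercepts and sections: the curve avoids every integer x-axis point in the box.
Finally, putting this together gives p.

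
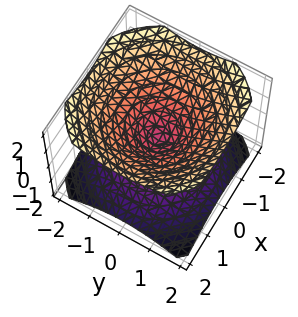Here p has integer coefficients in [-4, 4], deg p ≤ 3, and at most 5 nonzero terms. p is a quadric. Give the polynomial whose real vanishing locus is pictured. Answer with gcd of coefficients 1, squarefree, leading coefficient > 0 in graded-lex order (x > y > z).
(a) I count 2 distinct pieces. They look like related sheets of one shape, so recover p as a whole.
(b) Degree: two nappes meeting at a single point; a quadric, so deg p = 2.
(c) Symmetries: rotational symmetry about the z-axis ⇒ p depends on x, y only through x² + y²; mirror symmetry z ↦ −z ⇒ only even powers of z.
(d) Observable constraints: a circular section at z = -1 has radius between 1 and 2; one y-axis crossing is at y = 0; it meets the x-axis at x = 0 (among the integer gridlines); one z-axis crossing is at z = 0.
(e) The integer polynomial consistent with all of this is the stated p.

2*x^2 + 2*y^2 - 3*z^2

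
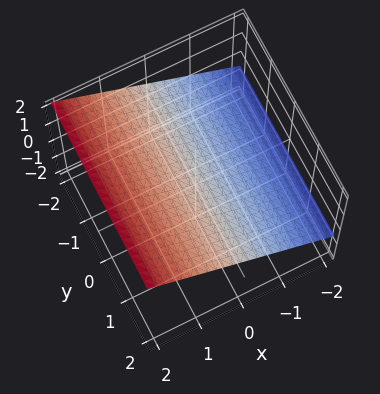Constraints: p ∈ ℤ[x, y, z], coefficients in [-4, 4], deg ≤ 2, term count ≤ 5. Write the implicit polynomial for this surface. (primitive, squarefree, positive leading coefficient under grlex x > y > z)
The degree is 1 — every cross-section is a straight line — this is a plane.
From the axis intercepts and sections: one x-axis crossing is at x = -1; no y-intercept at any integer in the box.
Assembling these constraints gives the stated polynomial.

2*x - 3*z + 2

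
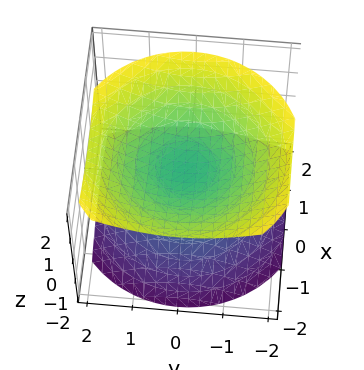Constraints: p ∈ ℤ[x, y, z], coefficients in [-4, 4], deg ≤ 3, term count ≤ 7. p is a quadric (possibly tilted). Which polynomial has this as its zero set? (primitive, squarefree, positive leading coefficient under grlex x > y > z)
First, there are 2 components. They look like related sheets of one shape, so recover p as a whole.
Then, degree: a generic line meets the surface in up to 2 points, so deg p = 2.
Then, from the axis intercepts and sections: no y-intercept at any integer in the box; it misses every integer gridline on the x-axis.
Finally, matching integer coefficients to the picture gives p.

2*x^2 + x*z + 2*y^2 - 3*z^2 + 1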